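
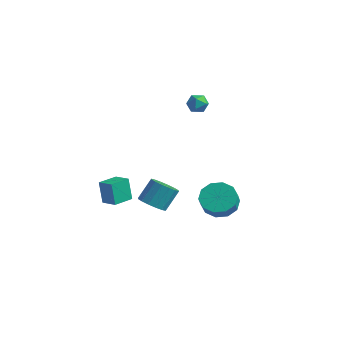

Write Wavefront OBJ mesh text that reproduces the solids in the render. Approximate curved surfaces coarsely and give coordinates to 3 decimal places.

v -2.294 0.567 3.497
v -1.854 0.898 3.149
v -1.546 0.302 4.191
v -1.106 0.633 3.843
v -1.575 0.952 4.165
v -2.037 1.116 3.735
v -1.363 0.084 3.605
v -1.825 0.248 3.175
v -1.278 0.6 3.215
v -1.409 1.137 3.562
v -1.991 0.063 3.778
v -2.122 0.6 4.125
v -3.346 -1.12 -3.869
v -2.652 -1.546 -3.624
v -2.521 -0.666 -2.466
v -3.214 -0.24 -2.711
v -2.503 -1.225 -3.885
v -2.371 -0.345 -2.727
v -2.579 -0.876 -4.142
v -2.447 0.004 -2.984
v -2.861 -0.592 -4.325
v -2.729 0.288 -3.167
v -3.272 -0.449 -4.386
v -3.14 0.43 -3.229
v -3.704 -0.487 -4.309
v -3.572 0.393 -3.151
v -4.039 -0.694 -4.114
v -3.908 0.186 -2.956
v -4.189 -1.015 -3.853
v -4.057 -0.135 -2.695
v -4.113 -1.364 -3.596
v -3.981 -0.484 -2.438
v -3.831 -1.648 -3.413
v -3.699 -0.768 -2.255
v -3.42 -1.79 -3.351
v -3.288 -0.911 -2.194
v -2.988 -1.753 -3.429
v -2.856 -0.873 -2.271
v 0.526 -0.083 -2.529
v 1.318 -0.373 -3.103
v 1.686 -0.947 -2.304
v 0.894 -0.657 -1.731
v 1.48 0.154 -2.799
v 1.849 -0.419 -2
v 1.278 0.591 -2.392
v 1.647 0.018 -1.593
v 0.789 0.771 -2.038
v 1.157 0.197 -1.239
v 0.199 0.624 -1.871
v 0.567 0.05 -1.072
v -0.266 0.207 -1.956
v 0.102 -0.367 -1.157
v -0.429 -0.321 -2.26
v -0.06 -0.894 -1.461
v -0.227 -0.758 -2.667
v 0.142 -1.331 -1.868
v 0.263 -0.937 -3.021
v 0.631 -1.511 -2.222
v 0.853 -0.79 -3.188
v 1.221 -1.364 -2.389
v -4.276 -3.821 -2.882
v -4.615 -3.729 -1.548
v -4.225 -2.625 -2.952
v -4.563 -2.532 -1.618
v -3.337 -3.848 -2.642
v -3.675 -3.755 -1.308
v -3.285 -2.651 -2.712
v -3.624 -2.559 -1.378
f 1 12 6
f 1 6 2
f 1 2 8
f 1 8 11
f 1 11 12
f 2 6 10
f 6 12 5
f 12 11 3
f 11 8 7
f 8 2 9
f 4 10 5
f 4 5 3
f 4 3 7
f 4 7 9
f 4 9 10
f 5 10 6
f 3 5 12
f 7 3 11
f 9 7 8
f 10 9 2
f 14 13 17
f 14 17 15
f 15 17 18
f 15 18 16
f 17 13 19
f 17 19 18
f 18 19 20
f 18 20 16
f 19 13 21
f 19 21 20
f 20 21 22
f 20 22 16
f 21 13 23
f 21 23 22
f 22 23 24
f 22 24 16
f 23 13 25
f 23 25 24
f 24 25 26
f 24 26 16
f 25 13 27
f 25 27 26
f 26 27 28
f 26 28 16
f 27 13 29
f 27 29 28
f 28 29 30
f 28 30 16
f 29 13 31
f 29 31 30
f 30 31 32
f 30 32 16
f 31 13 33
f 31 33 32
f 32 33 34
f 32 34 16
f 33 13 35
f 33 35 34
f 34 35 36
f 34 36 16
f 35 13 37
f 35 37 36
f 36 37 38
f 36 38 16
f 37 13 14
f 37 14 38
f 38 14 15
f 38 15 16
f 40 39 43
f 40 43 41
f 41 43 44
f 41 44 42
f 43 39 45
f 43 45 44
f 44 45 46
f 44 46 42
f 45 39 47
f 45 47 46
f 46 47 48
f 46 48 42
f 47 39 49
f 47 49 48
f 48 49 50
f 48 50 42
f 49 39 51
f 49 51 50
f 50 51 52
f 50 52 42
f 51 39 53
f 51 53 52
f 52 53 54
f 52 54 42
f 53 39 55
f 53 55 54
f 54 55 56
f 54 56 42
f 55 39 57
f 55 57 56
f 56 57 58
f 56 58 42
f 57 39 59
f 57 59 58
f 58 59 60
f 58 60 42
f 59 39 40
f 59 40 60
f 60 40 41
f 60 41 42
f 62 64 61
f 65 62 61
f 61 64 63
f 63 65 61
f 62 68 64
f 66 62 65
f 66 68 62
f 64 68 63
f 67 65 63
f 63 68 67
f 67 66 65
f 68 66 67



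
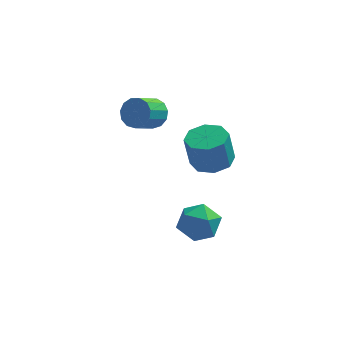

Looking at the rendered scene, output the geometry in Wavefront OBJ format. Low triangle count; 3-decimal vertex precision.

v 1.045 2.876 0.903
v 1.632 2.459 0.904
v 1.042 1.628 1.537
v 0.455 2.044 1.537
v 1.658 2.693 1.235
v 1.067 1.862 1.868
v 1.489 2.985 1.46
v 0.898 2.154 2.093
v 1.179 3.242 1.509
v 0.588 2.411 2.142
v 0.826 3.383 1.365
v 0.236 2.552 1.998
v 0.543 3.363 1.075
v -0.047 2.532 1.708
v 0.42 3.188 0.73
v -0.17 2.357 1.364
v 0.495 2.914 0.441
v -0.095 2.083 1.074
v 0.745 2.628 0.298
v 0.154 1.797 0.931
v 1.09 2.42 0.347
v 0.499 1.589 0.981
v 1.421 2.357 0.573
v 0.83 1.526 1.207
v 3.478 1.709 -0.829
v 3.996 2.421 -0.697
v 3.76 2.322 0.761
v 3.242 1.611 0.629
v 3.342 2.588 -0.791
v 3.106 2.489 0.666
v 2.768 2.24 -0.908
v 2.532 2.142 0.55
v 2.61 1.581 -0.978
v 2.374 1.483 0.479
v 2.96 0.998 -0.961
v 2.724 0.899 0.497
v 3.614 0.831 -0.866
v 3.378 0.732 0.591
v 4.188 1.178 -0.75
v 3.952 1.08 0.708
v 4.346 1.837 -0.679
v 4.11 1.739 0.778
v 2.683 0.9 -4.177
v 3.315 1.247 -3.532
v 2.825 -0.527 -3.548
v 3.457 -0.18 -2.903
v 2.526 0.078 -2.854
v 2.438 0.959 -3.243
v 3.702 -0.239 -3.837
v 3.614 0.642 -4.226
v 3.945 0.543 -3.323
v 3.218 0.739 -2.715
v 2.922 -0.019 -4.365
v 2.195 0.177 -3.757
f 2 1 5
f 2 5 3
f 3 5 6
f 3 6 4
f 5 1 7
f 5 7 6
f 6 7 8
f 6 8 4
f 7 1 9
f 7 9 8
f 8 9 10
f 8 10 4
f 9 1 11
f 9 11 10
f 10 11 12
f 10 12 4
f 11 1 13
f 11 13 12
f 12 13 14
f 12 14 4
f 13 1 15
f 13 15 14
f 14 15 16
f 14 16 4
f 15 1 17
f 15 17 16
f 16 17 18
f 16 18 4
f 17 1 19
f 17 19 18
f 18 19 20
f 18 20 4
f 19 1 21
f 19 21 20
f 20 21 22
f 20 22 4
f 21 1 23
f 21 23 22
f 22 23 24
f 22 24 4
f 23 1 2
f 23 2 24
f 24 2 3
f 24 3 4
f 26 25 29
f 26 29 27
f 27 29 30
f 27 30 28
f 29 25 31
f 29 31 30
f 30 31 32
f 30 32 28
f 31 25 33
f 31 33 32
f 32 33 34
f 32 34 28
f 33 25 35
f 33 35 34
f 34 35 36
f 34 36 28
f 35 25 37
f 35 37 36
f 36 37 38
f 36 38 28
f 37 25 39
f 37 39 38
f 38 39 40
f 38 40 28
f 39 25 41
f 39 41 40
f 40 41 42
f 40 42 28
f 41 25 26
f 41 26 42
f 42 26 27
f 42 27 28
f 43 54 48
f 43 48 44
f 43 44 50
f 43 50 53
f 43 53 54
f 44 48 52
f 48 54 47
f 54 53 45
f 53 50 49
f 50 44 51
f 46 52 47
f 46 47 45
f 46 45 49
f 46 49 51
f 46 51 52
f 47 52 48
f 45 47 54
f 49 45 53
f 51 49 50
f 52 51 44



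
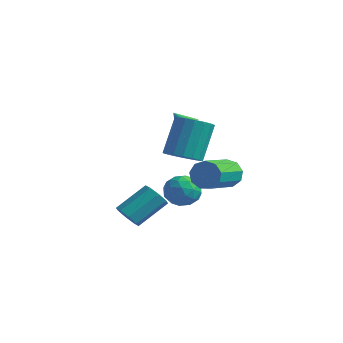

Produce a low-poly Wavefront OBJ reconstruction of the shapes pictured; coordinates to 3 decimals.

v -1.435 3.602 -1.826
v -0.483 3.962 -1.758
v -0.857 2.058 -1.762
v 0.095 2.418 -1.694
v -0.554 2.543 -0.918
v -0.912 3.498 -0.957
v -0.428 2.522 -2.563
v -0.786 3.477 -2.602
v 0.139 3.294 -2.213
v 0.061 3.307 -1.196
v -1.401 2.713 -2.324
v -1.479 2.726 -1.307
v -1.01 3.918 -1.798
v -0.33 2.102 -1.722
v -0.712 2.176 -1.266
v -0.152 2.388 -1.226
v -1.262 3.645 -1.327
v -0.702 3.856 -1.287
v -0.744 3.022 -0.793
v -0.638 2.164 -2.233
v -0.078 2.375 -2.193
v -1.188 3.632 -2.294
v -0.628 3.844 -2.254
v -0.596 2.998 -2.727
v -0.085 3.737 -2.025
v 0.255 2.829 -1.987
v -0.052 2.89 -2.498
v -0.262 3.451 -2.522
v -0.13 3.744 -1.427
v 0.21 2.837 -1.39
v -0.172 2.911 -0.933
v -0.382 3.471 -0.957
v 0.235 3.352 -1.695
v -1.55 3.183 -2.13
v -1.21 2.276 -2.093
v -0.958 2.549 -2.563
v -1.168 3.109 -2.587
v -1.595 3.191 -1.533
v -1.255 2.283 -1.495
v -1.078 2.569 -0.998
v -1.288 3.13 -1.022
v -1.575 2.668 -1.825
v 1.141 -2.658 -1.141
v 1.622 -2.419 -1.65
v 2.119 -0.983 -0.509
v 1.639 -1.222 0.001
v 1.107 -2.19 -1.713
v 1.604 -0.755 -0.572
v 0.613 -2.236 -1.441
v 1.11 -0.801 -0.3
v 0.428 -2.529 -0.992
v 0.925 -1.093 0.149
v 0.661 -2.897 -0.631
v 1.158 -1.461 0.51
v 1.176 -3.125 -0.568
v 1.673 -1.69 0.573
v 1.67 -3.079 -0.84
v 2.167 -1.644 0.301
v 1.855 -2.787 -1.289
v 2.352 -1.351 -0.148
v 0.811 1.726 3.311
v 1.221 2.027 3.746
v 0.169 1.474 4.089
v 1.063 2.225 3.68
v 0.867 2.346 3.558
v 0.662 2.374 3.398
v 0.48 2.303 3.225
v 0.348 2.144 3.065
v 0.286 1.921 2.942
v 0.305 1.669 2.875
v 0.4 1.426 2.875
v 0.558 1.228 2.941
v 0.754 1.106 3.063
v 0.959 1.079 3.223
v 1.142 1.15 3.396
v 1.274 1.309 3.556
v 1.335 1.532 3.679
v 1.317 1.784 3.746
v 3.017 2.087 0.731
v 3.48 1.972 0.04
v 3.906 -0.022 0.657
v 3.443 0.093 1.349
v 3.809 2.174 0.465
v 4.235 0.18 1.083
v 3.768 2.335 1.015
v 4.194 0.342 1.632
v 3.375 2.38 1.432
v 3.801 0.387 2.05
v 2.815 2.288 1.521
v 3.241 0.295 2.139
v 2.349 2.102 1.241
v 2.775 0.108 1.858
v 2.196 1.908 0.722
v 2.622 -0.085 1.339
v 2.427 1.798 0.207
v 2.853 -0.195 0.825
v 2.934 1.823 -0.062
v 3.36 -0.17 0.555
v 3.077 -1.028 2.726
v 3.671 -1.644 3.115
v 3.478 -0.628 5.022
v 2.883 -0.012 4.634
v 3.939 -1.314 2.966
v 3.746 -0.298 4.874
v 4.01 -0.919 2.763
v 3.816 0.097 4.671
v 3.867 -0.549 2.551
v 3.673 0.467 4.459
v 3.542 -0.289 2.38
v 3.348 0.728 4.287
v 3.112 -0.197 2.287
v 2.918 0.819 4.195
v 2.673 -0.297 2.296
v 2.479 0.719 4.203
v 2.327 -0.563 2.403
v 2.133 0.453 4.31
v 2.152 -0.937 2.584
v 1.958 0.079 4.491
v 2.19 -1.331 2.797
v 1.996 -0.315 4.705
v 2.431 -1.656 2.995
v 2.237 -0.639 4.902
v 2.819 -1.837 3.131
v 2.626 -0.82 5.038
v 3.267 -1.832 3.174
v 3.073 -0.816 5.082
f 1 38 17
f 38 12 41
f 17 41 6
f 38 41 17
f 1 17 13
f 17 6 18
f 13 18 2
f 17 18 13
f 1 13 22
f 13 2 23
f 22 23 8
f 13 23 22
f 1 22 34
f 22 8 37
f 34 37 11
f 22 37 34
f 1 34 38
f 34 11 42
f 38 42 12
f 34 42 38
f 2 18 29
f 18 6 32
f 29 32 10
f 18 32 29
f 6 41 19
f 41 12 40
f 19 40 5
f 41 40 19
f 12 42 39
f 42 11 35
f 39 35 3
f 42 35 39
f 11 37 36
f 37 8 24
f 36 24 7
f 37 24 36
f 8 23 28
f 23 2 25
f 28 25 9
f 23 25 28
f 4 30 16
f 30 10 31
f 16 31 5
f 30 31 16
f 4 16 14
f 16 5 15
f 14 15 3
f 16 15 14
f 4 14 21
f 14 3 20
f 21 20 7
f 14 20 21
f 4 21 26
f 21 7 27
f 26 27 9
f 21 27 26
f 4 26 30
f 26 9 33
f 30 33 10
f 26 33 30
f 5 31 19
f 31 10 32
f 19 32 6
f 31 32 19
f 3 15 39
f 15 5 40
f 39 40 12
f 15 40 39
f 7 20 36
f 20 3 35
f 36 35 11
f 20 35 36
f 9 27 28
f 27 7 24
f 28 24 8
f 27 24 28
f 10 33 29
f 33 9 25
f 29 25 2
f 33 25 29
f 44 43 47
f 44 47 45
f 45 47 48
f 45 48 46
f 47 43 49
f 47 49 48
f 48 49 50
f 48 50 46
f 49 43 51
f 49 51 50
f 50 51 52
f 50 52 46
f 51 43 53
f 51 53 52
f 52 53 54
f 52 54 46
f 53 43 55
f 53 55 54
f 54 55 56
f 54 56 46
f 55 43 57
f 55 57 56
f 56 57 58
f 56 58 46
f 57 43 59
f 57 59 58
f 58 59 60
f 58 60 46
f 59 43 44
f 59 44 60
f 60 44 45
f 60 45 46
f 62 61 64
f 62 64 63
f 64 61 65
f 64 65 63
f 65 61 66
f 65 66 63
f 66 61 67
f 66 67 63
f 67 61 68
f 67 68 63
f 68 61 69
f 68 69 63
f 69 61 70
f 69 70 63
f 70 61 71
f 70 71 63
f 71 61 72
f 71 72 63
f 72 61 73
f 72 73 63
f 73 61 74
f 73 74 63
f 74 61 75
f 74 75 63
f 75 61 76
f 75 76 63
f 76 61 77
f 76 77 63
f 77 61 78
f 77 78 63
f 78 61 62
f 78 62 63
f 80 79 83
f 80 83 81
f 81 83 84
f 81 84 82
f 83 79 85
f 83 85 84
f 84 85 86
f 84 86 82
f 85 79 87
f 85 87 86
f 86 87 88
f 86 88 82
f 87 79 89
f 87 89 88
f 88 89 90
f 88 90 82
f 89 79 91
f 89 91 90
f 90 91 92
f 90 92 82
f 91 79 93
f 91 93 92
f 92 93 94
f 92 94 82
f 93 79 95
f 93 95 94
f 94 95 96
f 94 96 82
f 95 79 97
f 95 97 96
f 96 97 98
f 96 98 82
f 97 79 80
f 97 80 98
f 98 80 81
f 98 81 82
f 100 99 103
f 100 103 101
f 101 103 104
f 101 104 102
f 103 99 105
f 103 105 104
f 104 105 106
f 104 106 102
f 105 99 107
f 105 107 106
f 106 107 108
f 106 108 102
f 107 99 109
f 107 109 108
f 108 109 110
f 108 110 102
f 109 99 111
f 109 111 110
f 110 111 112
f 110 112 102
f 111 99 113
f 111 113 112
f 112 113 114
f 112 114 102
f 113 99 115
f 113 115 114
f 114 115 116
f 114 116 102
f 115 99 117
f 115 117 116
f 116 117 118
f 116 118 102
f 117 99 119
f 117 119 118
f 118 119 120
f 118 120 102
f 119 99 121
f 119 121 120
f 120 121 122
f 120 122 102
f 121 99 123
f 121 123 122
f 122 123 124
f 122 124 102
f 123 99 125
f 123 125 124
f 124 125 126
f 124 126 102
f 125 99 100
f 125 100 126
f 126 100 101
f 126 101 102



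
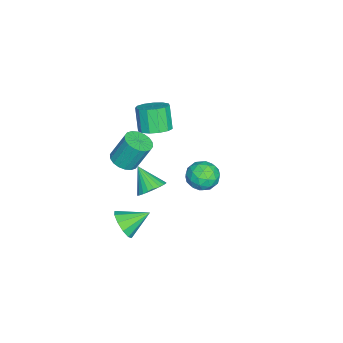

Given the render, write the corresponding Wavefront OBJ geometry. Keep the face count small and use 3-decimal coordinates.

v 3.369 -2.185 -3.046
v 3.981 -2.305 -2.316
v 2.731 -0.875 -2.294
v 4.24 -1.951 -2.715
v 4.166 -1.685 -3.24
v 3.788 -1.611 -3.691
v 3.25 -1.756 -3.896
v 2.758 -2.065 -3.776
v 2.499 -2.42 -3.376
v 2.573 -2.685 -2.851
v 2.951 -2.759 -2.4
v 3.489 -2.614 -2.195
v 3.876 -1.911 3.04
v 4.293 -2.52 3.374
v 4.141 -1.758 4.954
v 3.724 -1.149 4.62
v 4.551 -2.285 3.286
v 4.399 -1.523 4.865
v 4.676 -1.976 3.149
v 4.524 -1.214 4.728
v 4.642 -1.654 2.99
v 4.491 -0.892 4.569
v 4.457 -1.383 2.842
v 4.305 -0.621 4.421
v 4.157 -1.216 2.732
v 4.005 -0.454 4.311
v 3.801 -1.187 2.684
v 3.649 -0.426 4.263
v 3.459 -1.302 2.706
v 3.307 -0.54 4.286
v 3.201 -1.537 2.795
v 3.049 -0.775 4.374
v 3.076 -1.846 2.932
v 2.924 -1.084 4.511
v 3.109 -2.168 3.091
v 2.958 -1.406 4.67
v 3.295 -2.439 3.239
v 3.143 -1.677 4.818
v 3.595 -2.606 3.349
v 3.443 -1.844 4.928
v 3.951 -2.634 3.397
v 3.799 -1.873 4.976
v 3.395 2.956 2.9
v 3.904 2.907 2.091
v 3.976 1.593 3.349
v 4.485 1.544 2.54
v 4.707 2.194 3.206
v 4.348 3.036 2.929
v 3.532 1.464 2.511
v 3.173 2.306 2.234
v 3.989 1.985 1.851
v 4.715 2.436 2.281
v 3.165 2.064 3.159
v 3.891 2.515 3.589
v 3.598 3.051 2.456
v 4.282 1.449 2.984
v 4.412 1.831 3.375
v 4.711 1.802 2.9
v 3.859 3.127 2.949
v 4.158 3.098 2.473
v 4.631 2.679 3.129
v 3.722 1.402 2.967
v 4.021 1.373 2.491
v 3.169 2.698 2.54
v 3.468 2.669 2.065
v 3.249 1.821 2.311
v 3.947 2.48 1.84
v 4.289 1.679 2.103
v 3.729 1.632 2.086
v 3.518 2.127 1.923
v 4.374 2.745 2.092
v 4.716 1.944 2.356
v 4.846 2.326 2.747
v 4.635 2.821 2.585
v 4.424 2.203 1.951
v 3.164 2.556 3.084
v 3.506 1.755 3.348
v 3.245 1.679 2.855
v 3.034 2.174 2.693
v 3.591 2.821 3.337
v 3.933 2.02 3.6
v 4.362 2.373 3.517
v 4.151 2.868 3.354
v 3.456 2.297 3.489
v -0.886 -1.489 1.509
v -0.165 -1.072 1.945
v -0.814 -1.393 3.327
v -1.534 -1.811 2.891
v -0.528 -0.695 1.862
v -1.177 -1.017 3.244
v -1.004 -0.57 1.667
v -1.653 -0.892 3.049
v -1.443 -0.737 1.422
v -2.092 -1.059 2.804
v -1.705 -1.143 1.205
v -2.354 -1.465 2.587
v -1.707 -1.659 1.084
v -2.355 -1.981 2.466
v -1.448 -2.121 1.098
v -2.097 -2.442 2.48
v -1.01 -2.382 1.243
v -1.659 -2.704 2.624
v -0.533 -2.36 1.472
v -1.182 -2.682 2.854
v -0.168 -2.061 1.713
v -0.817 -2.383 3.095
v -0.031 -1.581 1.889
v -0.68 -1.903 3.271
v 2.456 -0.832 -0.5
v 3.033 -0.539 0.081
v 1.784 -1.768 0.64
v 2.782 -0.314 0.118
v 2.481 -0.168 0.06
v 2.176 -0.122 -0.082
v 1.914 -0.185 -0.288
v 1.734 -0.347 -0.527
v 1.664 -0.582 -0.761
v 1.715 -0.856 -0.956
v 1.878 -1.126 -1.081
v 2.129 -1.351 -1.118
v 2.43 -1.497 -1.06
v 2.735 -1.543 -0.918
v 2.997 -1.48 -0.712
v 3.177 -1.318 -0.473
v 3.247 -1.083 -0.239
v 3.197 -0.809 -0.044
f 2 1 4
f 2 4 3
f 4 1 5
f 4 5 3
f 5 1 6
f 5 6 3
f 6 1 7
f 6 7 3
f 7 1 8
f 7 8 3
f 8 1 9
f 8 9 3
f 9 1 10
f 9 10 3
f 10 1 11
f 10 11 3
f 11 1 12
f 11 12 3
f 12 1 2
f 12 2 3
f 14 13 17
f 14 17 15
f 15 17 18
f 15 18 16
f 17 13 19
f 17 19 18
f 18 19 20
f 18 20 16
f 19 13 21
f 19 21 20
f 20 21 22
f 20 22 16
f 21 13 23
f 21 23 22
f 22 23 24
f 22 24 16
f 23 13 25
f 23 25 24
f 24 25 26
f 24 26 16
f 25 13 27
f 25 27 26
f 26 27 28
f 26 28 16
f 27 13 29
f 27 29 28
f 28 29 30
f 28 30 16
f 29 13 31
f 29 31 30
f 30 31 32
f 30 32 16
f 31 13 33
f 31 33 32
f 32 33 34
f 32 34 16
f 33 13 35
f 33 35 34
f 34 35 36
f 34 36 16
f 35 13 37
f 35 37 36
f 36 37 38
f 36 38 16
f 37 13 39
f 37 39 38
f 38 39 40
f 38 40 16
f 39 13 41
f 39 41 40
f 40 41 42
f 40 42 16
f 41 13 14
f 41 14 42
f 42 14 15
f 42 15 16
f 43 80 59
f 80 54 83
f 59 83 48
f 80 83 59
f 43 59 55
f 59 48 60
f 55 60 44
f 59 60 55
f 43 55 64
f 55 44 65
f 64 65 50
f 55 65 64
f 43 64 76
f 64 50 79
f 76 79 53
f 64 79 76
f 43 76 80
f 76 53 84
f 80 84 54
f 76 84 80
f 44 60 71
f 60 48 74
f 71 74 52
f 60 74 71
f 48 83 61
f 83 54 82
f 61 82 47
f 83 82 61
f 54 84 81
f 84 53 77
f 81 77 45
f 84 77 81
f 53 79 78
f 79 50 66
f 78 66 49
f 79 66 78
f 50 65 70
f 65 44 67
f 70 67 51
f 65 67 70
f 46 72 58
f 72 52 73
f 58 73 47
f 72 73 58
f 46 58 56
f 58 47 57
f 56 57 45
f 58 57 56
f 46 56 63
f 56 45 62
f 63 62 49
f 56 62 63
f 46 63 68
f 63 49 69
f 68 69 51
f 63 69 68
f 46 68 72
f 68 51 75
f 72 75 52
f 68 75 72
f 47 73 61
f 73 52 74
f 61 74 48
f 73 74 61
f 45 57 81
f 57 47 82
f 81 82 54
f 57 82 81
f 49 62 78
f 62 45 77
f 78 77 53
f 62 77 78
f 51 69 70
f 69 49 66
f 70 66 50
f 69 66 70
f 52 75 71
f 75 51 67
f 71 67 44
f 75 67 71
f 86 85 89
f 86 89 87
f 87 89 90
f 87 90 88
f 89 85 91
f 89 91 90
f 90 91 92
f 90 92 88
f 91 85 93
f 91 93 92
f 92 93 94
f 92 94 88
f 93 85 95
f 93 95 94
f 94 95 96
f 94 96 88
f 95 85 97
f 95 97 96
f 96 97 98
f 96 98 88
f 97 85 99
f 97 99 98
f 98 99 100
f 98 100 88
f 99 85 101
f 99 101 100
f 100 101 102
f 100 102 88
f 101 85 103
f 101 103 102
f 102 103 104
f 102 104 88
f 103 85 105
f 103 105 104
f 104 105 106
f 104 106 88
f 105 85 107
f 105 107 106
f 106 107 108
f 106 108 88
f 107 85 86
f 107 86 108
f 108 86 87
f 108 87 88
f 110 109 112
f 110 112 111
f 112 109 113
f 112 113 111
f 113 109 114
f 113 114 111
f 114 109 115
f 114 115 111
f 115 109 116
f 115 116 111
f 116 109 117
f 116 117 111
f 117 109 118
f 117 118 111
f 118 109 119
f 118 119 111
f 119 109 120
f 119 120 111
f 120 109 121
f 120 121 111
f 121 109 122
f 121 122 111
f 122 109 123
f 122 123 111
f 123 109 124
f 123 124 111
f 124 109 125
f 124 125 111
f 125 109 126
f 125 126 111
f 126 109 110
f 126 110 111



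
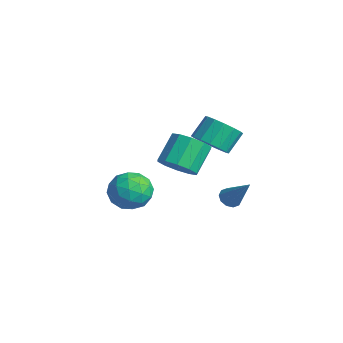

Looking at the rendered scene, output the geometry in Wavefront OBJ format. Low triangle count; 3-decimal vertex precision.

v -0.726 -3.028 -0.12
v 0.006 -2.295 0.483
v 0.754 -3.585 -1.243
v 1.486 -2.852 -0.64
v 1.04 -3.828 -0.105
v 0.126 -3.483 0.589
v 0.634 -2.397 -1.349
v -0.28 -2.052 -0.655
v 0.847 -1.905 -0.277
v 1.098 -2.79 0.492
v -0.338 -3.09 -1.252
v -0.087 -3.975 -0.483
v -0.49 -2.613 0.28
v 1.25 -3.267 -1.04
v 0.988 -3.841 -0.725
v 1.419 -3.41 -0.371
v -0.42 -3.311 0.343
v 0.011 -2.881 0.697
v 0.619 -3.781 0.352
v 0.749 -2.999 -1.457
v 1.18 -2.569 -1.103
v -0.659 -2.47 -0.389
v -0.228 -2.039 -0.035
v 0.141 -2.099 -1.112
v 0.435 -1.953 0.188
v 1.305 -2.28 -0.472
v 0.804 -2.012 -0.889
v 0.267 -1.81 -0.481
v 0.583 -2.473 0.64
v 1.453 -2.8 -0.02
v 1.19 -3.373 0.295
v 0.653 -3.171 0.703
v 1.077 -2.244 0.193
v -0.693 -3.08 -0.74
v 0.177 -3.407 -1.4
v 0.107 -2.709 -1.463
v -0.43 -2.507 -1.055
v -0.545 -3.6 -0.288
v 0.325 -3.927 -0.948
v 0.493 -4.07 -0.279
v -0.044 -3.868 0.129
v -0.317 -3.636 -0.953
v 0.277 2.567 -2.508
v 0.781 2.479 -2.892
v 1.563 2.973 -0.912
v 0.681 2.861 -2.908
v 0.427 3.131 -2.772
v 0.115 3.186 -2.535
v -0.135 3.005 -2.288
v -0.227 2.656 -2.125
v -0.127 2.274 -2.108
v 0.127 2.004 -2.245
v 0.439 1.949 -2.482
v 0.689 2.13 -2.729
v 0.417 -0.445 0.616
v 1.162 -0.796 1.331
v 0.507 0.315 2.558
v -0.237 0.665 1.844
v 1.424 -0.273 0.997
v 0.769 0.838 2.225
v 1.301 0.185 0.518
v 0.647 1.295 1.745
v 0.841 0.401 0.076
v 0.186 1.512 1.304
v 0.219 0.295 -0.159
v -0.436 1.405 1.068
v -0.327 -0.095 -0.098
v -0.982 1.016 1.129
v -0.589 -0.618 0.235
v -1.244 0.493 1.463
v -0.467 -1.075 0.715
v -1.121 0.035 1.942
v -0.006 -1.292 1.156
v -0.661 -0.181 2.384
v 0.616 -1.185 1.392
v -0.039 -0.075 2.619
v -1.727 2.428 0.314
v -1.032 3.138 -0.135
v -1.338 4.102 0.918
v -2.033 3.392 1.366
v -1.529 3.246 -0.379
v -1.835 4.211 0.674
v -2.08 3.136 -0.437
v -2.385 4.1 0.616
v -2.535 2.835 -0.294
v -2.841 3.799 0.759
v -2.775 2.426 0.012
v -3.08 3.39 1.065
v -2.733 2.017 0.398
v -3.039 2.981 1.451
v -2.422 1.718 0.762
v -2.728 2.682 1.815
v -1.925 1.609 1.006
v -2.231 2.574 2.059
v -1.375 1.72 1.064
v -1.68 2.684 2.117
v -0.919 2.021 0.921
v -1.225 2.985 1.974
v -0.68 2.43 0.615
v -0.985 3.394 1.668
v -0.721 2.839 0.229
v -1.027 3.803 1.282
f 1 38 17
f 38 12 41
f 17 41 6
f 38 41 17
f 1 17 13
f 17 6 18
f 13 18 2
f 17 18 13
f 1 13 22
f 13 2 23
f 22 23 8
f 13 23 22
f 1 22 34
f 22 8 37
f 34 37 11
f 22 37 34
f 1 34 38
f 34 11 42
f 38 42 12
f 34 42 38
f 2 18 29
f 18 6 32
f 29 32 10
f 18 32 29
f 6 41 19
f 41 12 40
f 19 40 5
f 41 40 19
f 12 42 39
f 42 11 35
f 39 35 3
f 42 35 39
f 11 37 36
f 37 8 24
f 36 24 7
f 37 24 36
f 8 23 28
f 23 2 25
f 28 25 9
f 23 25 28
f 4 30 16
f 30 10 31
f 16 31 5
f 30 31 16
f 4 16 14
f 16 5 15
f 14 15 3
f 16 15 14
f 4 14 21
f 14 3 20
f 21 20 7
f 14 20 21
f 4 21 26
f 21 7 27
f 26 27 9
f 21 27 26
f 4 26 30
f 26 9 33
f 30 33 10
f 26 33 30
f 5 31 19
f 31 10 32
f 19 32 6
f 31 32 19
f 3 15 39
f 15 5 40
f 39 40 12
f 15 40 39
f 7 20 36
f 20 3 35
f 36 35 11
f 20 35 36
f 9 27 28
f 27 7 24
f 28 24 8
f 27 24 28
f 10 33 29
f 33 9 25
f 29 25 2
f 33 25 29
f 44 43 46
f 44 46 45
f 46 43 47
f 46 47 45
f 47 43 48
f 47 48 45
f 48 43 49
f 48 49 45
f 49 43 50
f 49 50 45
f 50 43 51
f 50 51 45
f 51 43 52
f 51 52 45
f 52 43 53
f 52 53 45
f 53 43 54
f 53 54 45
f 54 43 44
f 54 44 45
f 56 55 59
f 56 59 57
f 57 59 60
f 57 60 58
f 59 55 61
f 59 61 60
f 60 61 62
f 60 62 58
f 61 55 63
f 61 63 62
f 62 63 64
f 62 64 58
f 63 55 65
f 63 65 64
f 64 65 66
f 64 66 58
f 65 55 67
f 65 67 66
f 66 67 68
f 66 68 58
f 67 55 69
f 67 69 68
f 68 69 70
f 68 70 58
f 69 55 71
f 69 71 70
f 70 71 72
f 70 72 58
f 71 55 73
f 71 73 72
f 72 73 74
f 72 74 58
f 73 55 75
f 73 75 74
f 74 75 76
f 74 76 58
f 75 55 56
f 75 56 76
f 76 56 57
f 76 57 58
f 78 77 81
f 78 81 79
f 79 81 82
f 79 82 80
f 81 77 83
f 81 83 82
f 82 83 84
f 82 84 80
f 83 77 85
f 83 85 84
f 84 85 86
f 84 86 80
f 85 77 87
f 85 87 86
f 86 87 88
f 86 88 80
f 87 77 89
f 87 89 88
f 88 89 90
f 88 90 80
f 89 77 91
f 89 91 90
f 90 91 92
f 90 92 80
f 91 77 93
f 91 93 92
f 92 93 94
f 92 94 80
f 93 77 95
f 93 95 94
f 94 95 96
f 94 96 80
f 95 77 97
f 95 97 96
f 96 97 98
f 96 98 80
f 97 77 99
f 97 99 98
f 98 99 100
f 98 100 80
f 99 77 101
f 99 101 100
f 100 101 102
f 100 102 80
f 101 77 78
f 101 78 102
f 102 78 79
f 102 79 80



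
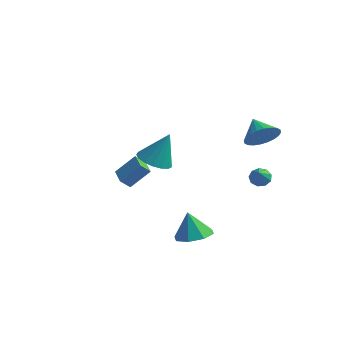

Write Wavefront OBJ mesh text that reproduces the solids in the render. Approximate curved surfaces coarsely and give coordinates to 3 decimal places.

v 2.279 -2.231 -3.666
v 3.242 -1.964 -3.378
v 1.801 -2.049 -2.234
v 2.806 -1.337 -3.604
v 2.061 -1.234 -3.865
v 1.444 -1.715 -4.01
v 1.316 -2.499 -3.953
v 1.752 -3.125 -3.728
v 2.496 -3.228 -3.466
v 3.114 -2.747 -3.321
v -4.444 1.39 -3.18
v -3.633 2.127 -2.127
v -4.059 1.789 -3.756
v -3.248 2.527 -2.703
v -3.672 0.593 -3.217
v -2.861 1.331 -2.164
v -3.287 0.993 -3.793
v -2.476 1.73 -2.74
v 3.377 3.026 1.027
v 4.065 3.27 1.74
v 2.443 3.774 1.673
v 4.118 3.563 1.476
v 4.059 3.775 1.144
v 3.896 3.873 0.795
v 3.653 3.841 0.481
v 3.369 3.686 0.25
v 3.086 3.43 0.137
v 2.847 3.112 0.16
v 2.689 2.781 0.315
v 2.635 2.488 0.578
v 2.695 2.276 0.91
v 2.858 2.179 1.26
v 3.101 2.21 1.574
v 3.385 2.365 1.805
v 3.668 2.621 1.917
v 3.907 2.939 1.894
v 3.443 2.746 -1.884
v 3.91 3.091 -1.736
v 3.757 1.914 -0.936
v 3.578 3.207 -1.525
v 3.183 3.107 -1.481
v 2.909 2.838 -1.626
v 2.885 2.526 -1.892
v 3.122 2.317 -2.154
v 3.509 2.309 -2.29
v 3.865 2.505 -2.236
v 4.024 2.814 -2.017
v -0.442 -1.429 0.567
v 0.313 -2.053 0.537
v 0.122 -0.831 2.313
v 0.484 -1.66 0.347
v 0.444 -1.214 0.207
v 0.2 -0.817 0.15
v -0.191 -0.561 0.188
v -0.639 -0.503 0.314
v -1.042 -0.657 0.497
v -1.308 -0.988 0.696
v -1.376 -1.42 0.866
v -1.229 -1.854 0.967
v -0.903 -2.191 0.977
v -0.471 -2.353 0.892
v -0.032 -2.303 0.734
f 2 1 4
f 2 4 3
f 4 1 5
f 4 5 3
f 5 1 6
f 5 6 3
f 6 1 7
f 6 7 3
f 7 1 8
f 7 8 3
f 8 1 9
f 8 9 3
f 9 1 10
f 9 10 3
f 10 1 2
f 10 2 3
f 12 14 11
f 15 12 11
f 11 14 13
f 13 15 11
f 12 18 14
f 16 12 15
f 16 18 12
f 14 18 13
f 17 15 13
f 13 18 17
f 17 16 15
f 18 16 17
f 20 19 22
f 20 22 21
f 22 19 23
f 22 23 21
f 23 19 24
f 23 24 21
f 24 19 25
f 24 25 21
f 25 19 26
f 25 26 21
f 26 19 27
f 26 27 21
f 27 19 28
f 27 28 21
f 28 19 29
f 28 29 21
f 29 19 30
f 29 30 21
f 30 19 31
f 30 31 21
f 31 19 32
f 31 32 21
f 32 19 33
f 32 33 21
f 33 19 34
f 33 34 21
f 34 19 35
f 34 35 21
f 35 19 36
f 35 36 21
f 36 19 20
f 36 20 21
f 38 37 40
f 38 40 39
f 40 37 41
f 40 41 39
f 41 37 42
f 41 42 39
f 42 37 43
f 42 43 39
f 43 37 44
f 43 44 39
f 44 37 45
f 44 45 39
f 45 37 46
f 45 46 39
f 46 37 47
f 46 47 39
f 47 37 38
f 47 38 39
f 49 48 51
f 49 51 50
f 51 48 52
f 51 52 50
f 52 48 53
f 52 53 50
f 53 48 54
f 53 54 50
f 54 48 55
f 54 55 50
f 55 48 56
f 55 56 50
f 56 48 57
f 56 57 50
f 57 48 58
f 57 58 50
f 58 48 59
f 58 59 50
f 59 48 60
f 59 60 50
f 60 48 61
f 60 61 50
f 61 48 62
f 61 62 50
f 62 48 49
f 62 49 50



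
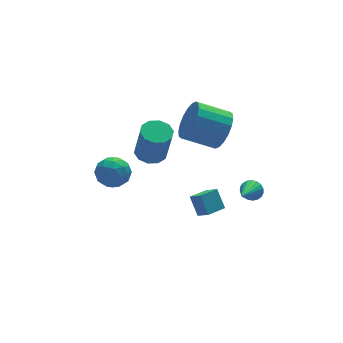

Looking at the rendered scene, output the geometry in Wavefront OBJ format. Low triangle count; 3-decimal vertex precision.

v -2.719 0.599 -0.768
v -2.186 0.613 -0.052
v -3.554 -0.393 -0.128
v -3.021 -0.379 0.588
v -3.531 0.329 0.398
v -3.015 0.942 0.002
v -2.725 -0.722 -0.182
v -2.209 -0.109 -0.578
v -2.189 -0.204 0.311
v -2.688 0.446 0.669
v -3.052 -0.226 -0.849
v -3.551 0.424 -0.491
v -2.38 0.693 -0.466
v -3.36 -0.473 0.286
v -3.661 -0.057 0.174
v -3.347 -0.049 0.595
v -2.867 0.887 -0.435
v -2.553 0.895 -0.013
v -3.344 0.728 0.251
v -3.187 -0.675 -0.167
v -2.873 -0.667 0.255
v -2.393 0.269 -0.775
v -2.079 0.277 -0.354
v -2.396 -0.508 -0.431
v -2.068 0.221 0.168
v -2.558 -0.362 0.544
v -2.385 -0.564 0.092
v -2.081 -0.203 -0.141
v -2.361 0.603 0.379
v -2.851 0.02 0.755
v -3.151 0.436 0.643
v -2.848 0.797 0.41
v -2.363 0.123 0.592
v -2.889 0.2 -0.935
v -3.379 -0.383 -0.559
v -2.892 -0.577 -0.59
v -2.589 -0.216 -0.823
v -3.182 0.582 -0.724
v -3.672 -0.001 -0.348
v -3.659 0.423 -0.039
v -3.355 0.784 -0.272
v -3.377 0.097 -0.772
v 0.34 2.922 -2.007
v 0.833 2.308 -2.199
v 0.912 1.765 -0.266
v 0.42 2.378 -0.073
v 1.116 2.709 -2.098
v 1.196 2.165 -0.165
v 1.103 3.19 -1.963
v 1.183 2.647 -0.029
v 0.799 3.569 -1.844
v 0.878 3.026 0.09
v 0.319 3.701 -1.787
v 0.398 3.158 0.147
v -0.152 3.535 -1.814
v -0.073 2.992 0.119
v -0.436 3.135 -1.915
v -0.356 2.591 0.018
v -0.423 2.653 -2.051
v -0.343 2.11 -0.117
v -0.118 2.274 -2.17
v -0.039 1.731 -0.236
v 0.362 2.142 -2.227
v 0.441 1.599 -0.293
v -0.103 -4.031 -0.91
v -0.174 -3.38 -0.051
v -0.331 -3.43 -1.385
v -0.403 -2.778 -0.527
v 0.863 -3.762 -1.033
v 0.791 -3.11 -0.175
v 0.634 -3.16 -1.509
v 0.563 -2.509 -0.65
v 3.592 -1.257 -2.842
v 4.038 -1.565 -2.636
v 2.488 -2.303 -2.018
v 4.009 -1.399 -2.464
v 3.907 -1.208 -2.358
v 3.751 -1.025 -2.335
v 3.568 -0.883 -2.4
v 3.388 -0.805 -2.541
v 3.244 -0.805 -2.735
v 3.16 -0.884 -2.947
v 3.151 -1.027 -3.141
v 3.218 -1.21 -3.283
v 3.35 -1.401 -3.349
v 3.523 -1.567 -3.328
v 3.709 -1.679 -3.222
v 3.874 -1.719 -3.051
v 3.99 -1.679 -2.844
v 3.05 0.737 0.297
v 3.595 0.819 1.249
v 2.155 1.505 2.015
v 1.61 1.423 1.063
v 3.686 1.25 1.034
v 2.245 1.935 1.8
v 3.651 1.579 0.673
v 2.21 2.264 1.439
v 3.497 1.741 0.238
v 2.056 2.426 1.004
v 3.254 1.705 -0.186
v 1.813 2.39 0.58
v 2.971 1.477 -0.514
v 1.53 2.162 0.252
v 2.704 1.102 -0.681
v 1.263 1.788 0.085
v 2.505 0.655 -0.655
v 1.065 1.341 0.111
v 2.415 0.225 -0.44
v 0.974 0.91 0.326
v 2.45 -0.104 -0.079
v 1.009 0.581 0.687
v 2.604 -0.266 0.356
v 1.163 0.419 1.122
v 2.847 -0.23 0.78
v 1.406 0.455 1.546
v 3.13 -0.002 1.108
v 1.689 0.683 1.874
v 3.397 0.372 1.275
v 1.956 1.058 2.041
f 1 38 17
f 38 12 41
f 17 41 6
f 38 41 17
f 1 17 13
f 17 6 18
f 13 18 2
f 17 18 13
f 1 13 22
f 13 2 23
f 22 23 8
f 13 23 22
f 1 22 34
f 22 8 37
f 34 37 11
f 22 37 34
f 1 34 38
f 34 11 42
f 38 42 12
f 34 42 38
f 2 18 29
f 18 6 32
f 29 32 10
f 18 32 29
f 6 41 19
f 41 12 40
f 19 40 5
f 41 40 19
f 12 42 39
f 42 11 35
f 39 35 3
f 42 35 39
f 11 37 36
f 37 8 24
f 36 24 7
f 37 24 36
f 8 23 28
f 23 2 25
f 28 25 9
f 23 25 28
f 4 30 16
f 30 10 31
f 16 31 5
f 30 31 16
f 4 16 14
f 16 5 15
f 14 15 3
f 16 15 14
f 4 14 21
f 14 3 20
f 21 20 7
f 14 20 21
f 4 21 26
f 21 7 27
f 26 27 9
f 21 27 26
f 4 26 30
f 26 9 33
f 30 33 10
f 26 33 30
f 5 31 19
f 31 10 32
f 19 32 6
f 31 32 19
f 3 15 39
f 15 5 40
f 39 40 12
f 15 40 39
f 7 20 36
f 20 3 35
f 36 35 11
f 20 35 36
f 9 27 28
f 27 7 24
f 28 24 8
f 27 24 28
f 10 33 29
f 33 9 25
f 29 25 2
f 33 25 29
f 44 43 47
f 44 47 45
f 45 47 48
f 45 48 46
f 47 43 49
f 47 49 48
f 48 49 50
f 48 50 46
f 49 43 51
f 49 51 50
f 50 51 52
f 50 52 46
f 51 43 53
f 51 53 52
f 52 53 54
f 52 54 46
f 53 43 55
f 53 55 54
f 54 55 56
f 54 56 46
f 55 43 57
f 55 57 56
f 56 57 58
f 56 58 46
f 57 43 59
f 57 59 58
f 58 59 60
f 58 60 46
f 59 43 61
f 59 61 60
f 60 61 62
f 60 62 46
f 61 43 63
f 61 63 62
f 62 63 64
f 62 64 46
f 63 43 44
f 63 44 64
f 64 44 45
f 64 45 46
f 66 68 65
f 69 66 65
f 65 68 67
f 67 69 65
f 66 72 68
f 70 66 69
f 70 72 66
f 68 72 67
f 71 69 67
f 67 72 71
f 71 70 69
f 72 70 71
f 74 73 76
f 74 76 75
f 76 73 77
f 76 77 75
f 77 73 78
f 77 78 75
f 78 73 79
f 78 79 75
f 79 73 80
f 79 80 75
f 80 73 81
f 80 81 75
f 81 73 82
f 81 82 75
f 82 73 83
f 82 83 75
f 83 73 84
f 83 84 75
f 84 73 85
f 84 85 75
f 85 73 86
f 85 86 75
f 86 73 87
f 86 87 75
f 87 73 88
f 87 88 75
f 88 73 89
f 88 89 75
f 89 73 74
f 89 74 75
f 91 90 94
f 91 94 92
f 92 94 95
f 92 95 93
f 94 90 96
f 94 96 95
f 95 96 97
f 95 97 93
f 96 90 98
f 96 98 97
f 97 98 99
f 97 99 93
f 98 90 100
f 98 100 99
f 99 100 101
f 99 101 93
f 100 90 102
f 100 102 101
f 101 102 103
f 101 103 93
f 102 90 104
f 102 104 103
f 103 104 105
f 103 105 93
f 104 90 106
f 104 106 105
f 105 106 107
f 105 107 93
f 106 90 108
f 106 108 107
f 107 108 109
f 107 109 93
f 108 90 110
f 108 110 109
f 109 110 111
f 109 111 93
f 110 90 112
f 110 112 111
f 111 112 113
f 111 113 93
f 112 90 114
f 112 114 113
f 113 114 115
f 113 115 93
f 114 90 116
f 114 116 115
f 115 116 117
f 115 117 93
f 116 90 118
f 116 118 117
f 117 118 119
f 117 119 93
f 118 90 91
f 118 91 119
f 119 91 92
f 119 92 93



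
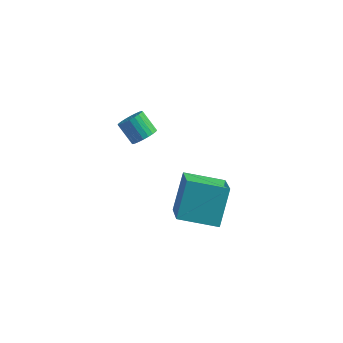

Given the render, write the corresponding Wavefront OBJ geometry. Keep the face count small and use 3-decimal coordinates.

v 1.074 1.829 0.203
v 1.445 1.753 0.616
v 0.756 2.055 1.29
v 0.386 2.131 0.877
v 1.484 1.961 0.562
v 0.795 2.263 1.236
v 1.46 2.149 0.453
v 0.771 2.451 1.127
v 1.377 2.288 0.306
v 0.688 2.591 0.98
v 1.249 2.358 0.144
v 0.56 2.66 0.818
v 1.094 2.347 -0.01
v 0.405 2.649 0.664
v 0.936 2.257 -0.131
v 0.247 2.559 0.543
v 0.799 2.101 -0.201
v 0.11 2.404 0.473
v 0.704 1.905 -0.21
v 0.015 2.207 0.464
v 0.665 1.697 -0.156
v -0.024 1.999 0.518
v 0.689 1.509 -0.047
v 0 1.811 0.627
v 0.772 1.369 0.1
v 0.083 1.672 0.774
v 0.9 1.3 0.262
v 0.211 1.602 0.936
v 1.055 1.311 0.416
v 0.366 1.613 1.09
v 1.213 1.401 0.537
v 0.524 1.703 1.211
v 1.35 1.556 0.607
v 0.661 1.859 1.281
v 2.048 2.268 -4.771
v 2.685 0.921 -3.658
v 2.069 3.401 -3.412
v 2.706 2.054 -2.299
v 3.654 2.706 -5.161
v 4.291 1.359 -4.048
v 3.675 3.839 -3.802
v 4.312 2.492 -2.689
f 2 1 5
f 2 5 3
f 3 5 6
f 3 6 4
f 5 1 7
f 5 7 6
f 6 7 8
f 6 8 4
f 7 1 9
f 7 9 8
f 8 9 10
f 8 10 4
f 9 1 11
f 9 11 10
f 10 11 12
f 10 12 4
f 11 1 13
f 11 13 12
f 12 13 14
f 12 14 4
f 13 1 15
f 13 15 14
f 14 15 16
f 14 16 4
f 15 1 17
f 15 17 16
f 16 17 18
f 16 18 4
f 17 1 19
f 17 19 18
f 18 19 20
f 18 20 4
f 19 1 21
f 19 21 20
f 20 21 22
f 20 22 4
f 21 1 23
f 21 23 22
f 22 23 24
f 22 24 4
f 23 1 25
f 23 25 24
f 24 25 26
f 24 26 4
f 25 1 27
f 25 27 26
f 26 27 28
f 26 28 4
f 27 1 29
f 27 29 28
f 28 29 30
f 28 30 4
f 29 1 31
f 29 31 30
f 30 31 32
f 30 32 4
f 31 1 33
f 31 33 32
f 32 33 34
f 32 34 4
f 33 1 2
f 33 2 34
f 34 2 3
f 34 3 4
f 36 38 35
f 39 36 35
f 35 38 37
f 37 39 35
f 36 42 38
f 40 36 39
f 40 42 36
f 38 42 37
f 41 39 37
f 37 42 41
f 41 40 39
f 42 40 41



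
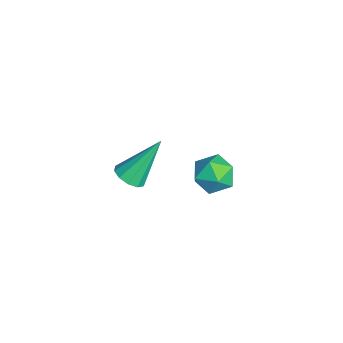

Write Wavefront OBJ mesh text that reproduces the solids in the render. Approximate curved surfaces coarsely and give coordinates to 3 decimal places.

v 1.201 -2.912 1.191
v 1.76 -2.726 1.156
v 0.939 -1.848 2.669
v 1.553 -2.501 0.957
v 1.212 -2.433 0.848
v 0.866 -2.548 0.869
v 0.649 -2.802 1.014
v 0.642 -3.099 1.227
v 0.849 -3.324 1.425
v 1.19 -3.392 1.535
v 1.535 -3.277 1.513
v 1.753 -3.022 1.368
v -1.829 0.978 -2.278
v -0.993 0.843 -2.363
v -1.987 -0.303 -1.797
v -1.151 -0.438 -1.882
v -1.437 0.103 -1.289
v -1.339 0.895 -1.587
v -1.641 -0.355 -2.573
v -1.543 0.437 -2.871
v -0.876 0.019 -2.545
v -0.75 0.302 -1.752
v -2.23 0.238 -2.408
v -2.104 0.521 -1.615
f 2 1 4
f 2 4 3
f 4 1 5
f 4 5 3
f 5 1 6
f 5 6 3
f 6 1 7
f 6 7 3
f 7 1 8
f 7 8 3
f 8 1 9
f 8 9 3
f 9 1 10
f 9 10 3
f 10 1 11
f 10 11 3
f 11 1 12
f 11 12 3
f 12 1 2
f 12 2 3
f 13 24 18
f 13 18 14
f 13 14 20
f 13 20 23
f 13 23 24
f 14 18 22
f 18 24 17
f 24 23 15
f 23 20 19
f 20 14 21
f 16 22 17
f 16 17 15
f 16 15 19
f 16 19 21
f 16 21 22
f 17 22 18
f 15 17 24
f 19 15 23
f 21 19 20
f 22 21 14



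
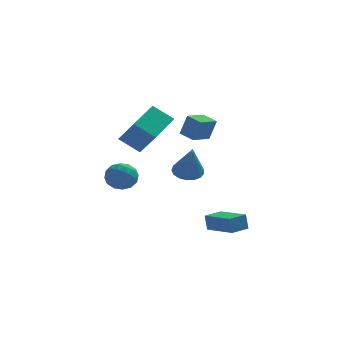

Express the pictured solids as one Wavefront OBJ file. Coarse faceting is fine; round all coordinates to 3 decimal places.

v 0.317 2.561 0.554
v 0.66 2.512 1.661
v -0.297 3.153 0.77
v 0.046 3.104 1.877
v 1.054 3.396 0.363
v 1.397 3.347 1.47
v 0.44 3.988 0.579
v 0.783 3.939 1.686
v -3.314 1.141 -0.551
v -2.565 1.454 -0.665
v -3.195 0.446 -1.675
v -2.446 0.759 -1.789
v -2.58 0.23 -1.178
v -2.653 0.659 -0.483
v -3.107 1.241 -1.857
v -3.18 1.67 -1.162
v -2.437 1.516 -1.473
v -2.111 0.891 -1.052
v -3.649 1.009 -1.288
v -3.323 0.384 -0.867
v -2.95 1.358 -0.509
v -2.81 0.542 -1.831
v -2.889 0.231 -1.471
v -2.449 0.415 -1.539
v -3.002 0.891 -0.402
v -2.561 1.075 -0.469
v -2.571 0.356 -0.77
v -3.199 0.825 -1.871
v -2.758 1.009 -1.938
v -3.311 1.485 -0.801
v -2.871 1.669 -0.869
v -3.189 1.544 -1.57
v -2.434 1.579 -1.051
v -2.364 1.17 -1.712
v -2.752 1.453 -1.752
v -2.796 1.706 -1.343
v -2.243 1.212 -0.804
v -2.173 0.803 -1.465
v -2.252 0.492 -1.105
v -2.295 0.744 -0.697
v -2.167 1.248 -1.279
v -3.587 1.097 -0.875
v -3.517 0.688 -1.536
v -3.465 1.156 -1.643
v -3.508 1.408 -1.235
v -3.396 0.73 -0.628
v -3.326 0.321 -1.289
v -2.964 0.194 -0.997
v -3.008 0.447 -0.588
v -3.593 0.652 -1.061
v 0.112 0.004 -0.463
v 0.823 -0.084 -0.606
v 0.328 -0.844 1.143
v 0.808 0.224 -0.441
v 0.634 0.481 -0.281
v 0.34 0.63 -0.164
v -0.005 0.635 -0.115
v -0.324 0.496 -0.145
v -0.543 0.244 -0.249
v -0.612 -0.063 -0.402
v -0.515 -0.354 -0.569
v -0.274 -0.563 -0.711
v 0.055 -0.642 -0.797
v 0.398 -0.573 -0.807
v 0.675 -0.372 -0.738
v 2.061 -2.26 -3.349
v 1.947 -2.156 -2.554
v 0.982 -0.998 -3.668
v 0.868 -0.894 -2.873
v 2.772 -1.646 -3.327
v 2.658 -1.542 -2.532
v 1.693 -0.384 -3.646
v 1.579 -0.28 -2.851
v -3.151 3.779 0.188
v -2.399 2.826 1.435
v -2.329 5.316 0.867
v -1.577 4.363 2.114
v -2.143 3.577 -0.574
v -1.391 2.624 0.673
v -1.321 5.114 0.105
v -0.569 4.161 1.352
f 2 4 1
f 5 2 1
f 1 4 3
f 3 5 1
f 2 8 4
f 6 2 5
f 6 8 2
f 4 8 3
f 7 5 3
f 3 8 7
f 7 6 5
f 8 6 7
f 9 46 25
f 46 20 49
f 25 49 14
f 46 49 25
f 9 25 21
f 25 14 26
f 21 26 10
f 25 26 21
f 9 21 30
f 21 10 31
f 30 31 16
f 21 31 30
f 9 30 42
f 30 16 45
f 42 45 19
f 30 45 42
f 9 42 46
f 42 19 50
f 46 50 20
f 42 50 46
f 10 26 37
f 26 14 40
f 37 40 18
f 26 40 37
f 14 49 27
f 49 20 48
f 27 48 13
f 49 48 27
f 20 50 47
f 50 19 43
f 47 43 11
f 50 43 47
f 19 45 44
f 45 16 32
f 44 32 15
f 45 32 44
f 16 31 36
f 31 10 33
f 36 33 17
f 31 33 36
f 12 38 24
f 38 18 39
f 24 39 13
f 38 39 24
f 12 24 22
f 24 13 23
f 22 23 11
f 24 23 22
f 12 22 29
f 22 11 28
f 29 28 15
f 22 28 29
f 12 29 34
f 29 15 35
f 34 35 17
f 29 35 34
f 12 34 38
f 34 17 41
f 38 41 18
f 34 41 38
f 13 39 27
f 39 18 40
f 27 40 14
f 39 40 27
f 11 23 47
f 23 13 48
f 47 48 20
f 23 48 47
f 15 28 44
f 28 11 43
f 44 43 19
f 28 43 44
f 17 35 36
f 35 15 32
f 36 32 16
f 35 32 36
f 18 41 37
f 41 17 33
f 37 33 10
f 41 33 37
f 52 51 54
f 52 54 53
f 54 51 55
f 54 55 53
f 55 51 56
f 55 56 53
f 56 51 57
f 56 57 53
f 57 51 58
f 57 58 53
f 58 51 59
f 58 59 53
f 59 51 60
f 59 60 53
f 60 51 61
f 60 61 53
f 61 51 62
f 61 62 53
f 62 51 63
f 62 63 53
f 63 51 64
f 63 64 53
f 64 51 65
f 64 65 53
f 65 51 52
f 65 52 53
f 67 69 66
f 70 67 66
f 66 69 68
f 68 70 66
f 67 73 69
f 71 67 70
f 71 73 67
f 69 73 68
f 72 70 68
f 68 73 72
f 72 71 70
f 73 71 72
f 75 77 74
f 78 75 74
f 74 77 76
f 76 78 74
f 75 81 77
f 79 75 78
f 79 81 75
f 77 81 76
f 80 78 76
f 76 81 80
f 80 79 78
f 81 79 80



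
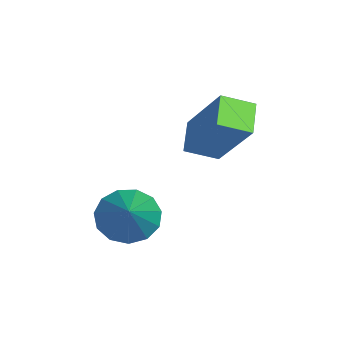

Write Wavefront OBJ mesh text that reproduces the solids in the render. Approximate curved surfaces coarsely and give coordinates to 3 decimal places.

v -1.722 1.992 1.116
v -0.559 2.759 2.728
v -1.805 2.914 0.737
v -0.642 3.681 2.349
v -0.838 1.839 0.551
v 0.325 2.606 2.163
v -0.921 2.761 0.172
v 0.242 3.528 1.784
v 0.918 0.344 -0.764
v 1.35 -0.12 -1.344
v 2.422 0.336 0.364
v 1.433 0.345 -1.452
v 1.353 0.81 -1.341
v 1.134 1.127 -1.047
v 0.847 1.195 -0.663
v 0.582 0.994 -0.311
v 0.424 0.586 -0.102
v 0.422 0.101 -0.104
v 0.578 -0.306 -0.315
v 0.842 -0.507 -0.669
v 1.13 -0.438 -1.052
f 2 4 1
f 5 2 1
f 1 4 3
f 3 5 1
f 2 8 4
f 6 2 5
f 6 8 2
f 4 8 3
f 7 5 3
f 3 8 7
f 7 6 5
f 8 6 7
f 10 9 12
f 10 12 11
f 12 9 13
f 12 13 11
f 13 9 14
f 13 14 11
f 14 9 15
f 14 15 11
f 15 9 16
f 15 16 11
f 16 9 17
f 16 17 11
f 17 9 18
f 17 18 11
f 18 9 19
f 18 19 11
f 19 9 20
f 19 20 11
f 20 9 21
f 20 21 11
f 21 9 10
f 21 10 11



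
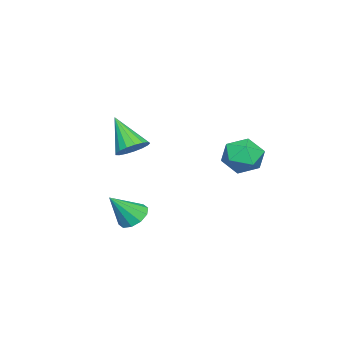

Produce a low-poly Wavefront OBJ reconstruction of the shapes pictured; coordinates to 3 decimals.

v 1.128 0.424 -1.353
v 1.57 0.914 -1.357
v 1.812 -0.184 -0.267
v 1.266 1.02 -1.106
v 0.91 0.899 -0.95
v 0.637 0.596 -0.947
v 0.551 0.227 -1.1
v 0.686 -0.066 -1.349
v 0.99 -0.172 -1.6
v 1.346 -0.051 -1.756
v 1.62 0.252 -1.759
v 1.705 0.621 -1.606
v -0.929 -0.519 1.064
v -0.304 -0.466 1.351
v -1.431 -1.461 2.336
v -0.47 -0.209 1.475
v -0.741 -0.023 1.506
v -1.055 0.049 1.435
v -1.341 -0.009 1.279
v -1.532 -0.184 1.075
v -1.585 -0.435 0.867
v -1.488 -0.706 0.705
v -1.262 -0.934 0.625
v -0.961 -1.067 0.646
v -0.652 -1.074 0.762
v -0.406 -0.954 0.948
v -0.281 -0.735 1.16
v -3.633 3.397 -0.295
v -2.853 3.432 0.161
v -4.007 2.188 0.439
v -3.227 2.223 0.895
v -3.864 2.848 1.041
v -3.633 3.595 0.587
v -3.227 2.025 0.013
v -2.996 2.772 -0.441
v -2.602 2.584 0.351
v -2.996 3.093 0.986
v -3.864 2.527 -0.386
v -4.258 3.036 0.249
f 2 1 4
f 2 4 3
f 4 1 5
f 4 5 3
f 5 1 6
f 5 6 3
f 6 1 7
f 6 7 3
f 7 1 8
f 7 8 3
f 8 1 9
f 8 9 3
f 9 1 10
f 9 10 3
f 10 1 11
f 10 11 3
f 11 1 12
f 11 12 3
f 12 1 2
f 12 2 3
f 14 13 16
f 14 16 15
f 16 13 17
f 16 17 15
f 17 13 18
f 17 18 15
f 18 13 19
f 18 19 15
f 19 13 20
f 19 20 15
f 20 13 21
f 20 21 15
f 21 13 22
f 21 22 15
f 22 13 23
f 22 23 15
f 23 13 24
f 23 24 15
f 24 13 25
f 24 25 15
f 25 13 26
f 25 26 15
f 26 13 27
f 26 27 15
f 27 13 14
f 27 14 15
f 28 39 33
f 28 33 29
f 28 29 35
f 28 35 38
f 28 38 39
f 29 33 37
f 33 39 32
f 39 38 30
f 38 35 34
f 35 29 36
f 31 37 32
f 31 32 30
f 31 30 34
f 31 34 36
f 31 36 37
f 32 37 33
f 30 32 39
f 34 30 38
f 36 34 35
f 37 36 29



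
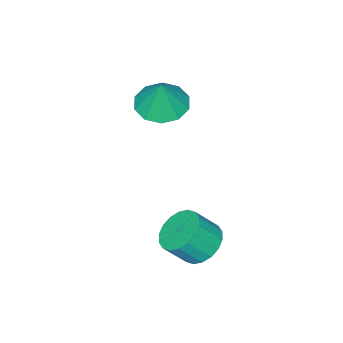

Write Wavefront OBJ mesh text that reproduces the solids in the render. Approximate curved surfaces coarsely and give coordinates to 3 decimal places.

v 0.567 0.501 -1.399
v 1.101 0.032 -2.015
v 1.766 -0.47 -1.056
v 1.233 -0.001 -0.441
v 1.307 0.393 -1.969
v 1.972 -0.109 -1.01
v 1.367 0.775 -1.81
v 2.032 0.274 -0.852
v 1.268 1.103 -1.57
v 1.933 0.602 -0.612
v 1.031 1.312 -1.296
v 1.696 0.81 -0.338
v 0.702 1.36 -1.043
v 1.367 0.859 -0.084
v 0.346 1.238 -0.86
v 1.011 0.736 0.099
v 0.034 0.97 -0.784
v 0.699 0.468 0.175
v -0.172 0.609 -0.83
v 0.493 0.107 0.129
v -0.232 0.226 -0.988
v 0.433 -0.275 -0.03
v -0.133 -0.102 -1.228
v 0.532 -0.603 -0.27
v 0.104 -0.31 -1.502
v 0.769 -0.812 -0.544
v 0.433 -0.359 -1.756
v 1.098 -0.86 -0.797
v 0.789 -0.236 -1.939
v 1.454 -0.738 -0.98
v -2.003 -3.637 2.525
v -0.993 -3.586 2.242
v -1.617 -3.343 3.955
v -1.247 -2.991 2.188
v -1.79 -2.643 2.263
v -2.414 -2.675 2.438
v -2.881 -3.075 2.646
v -3.013 -3.689 2.808
v -2.759 -4.284 2.862
v -2.216 -4.632 2.788
v -1.592 -4.6 2.613
v -1.125 -4.2 2.404
f 2 1 5
f 2 5 3
f 3 5 6
f 3 6 4
f 5 1 7
f 5 7 6
f 6 7 8
f 6 8 4
f 7 1 9
f 7 9 8
f 8 9 10
f 8 10 4
f 9 1 11
f 9 11 10
f 10 11 12
f 10 12 4
f 11 1 13
f 11 13 12
f 12 13 14
f 12 14 4
f 13 1 15
f 13 15 14
f 14 15 16
f 14 16 4
f 15 1 17
f 15 17 16
f 16 17 18
f 16 18 4
f 17 1 19
f 17 19 18
f 18 19 20
f 18 20 4
f 19 1 21
f 19 21 20
f 20 21 22
f 20 22 4
f 21 1 23
f 21 23 22
f 22 23 24
f 22 24 4
f 23 1 25
f 23 25 24
f 24 25 26
f 24 26 4
f 25 1 27
f 25 27 26
f 26 27 28
f 26 28 4
f 27 1 29
f 27 29 28
f 28 29 30
f 28 30 4
f 29 1 2
f 29 2 30
f 30 2 3
f 30 3 4
f 32 31 34
f 32 34 33
f 34 31 35
f 34 35 33
f 35 31 36
f 35 36 33
f 36 31 37
f 36 37 33
f 37 31 38
f 37 38 33
f 38 31 39
f 38 39 33
f 39 31 40
f 39 40 33
f 40 31 41
f 40 41 33
f 41 31 42
f 41 42 33
f 42 31 32
f 42 32 33



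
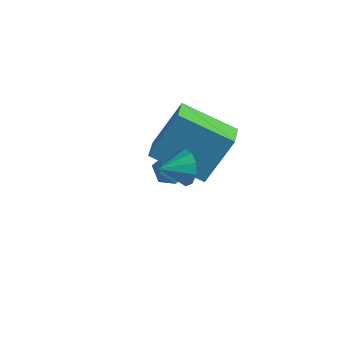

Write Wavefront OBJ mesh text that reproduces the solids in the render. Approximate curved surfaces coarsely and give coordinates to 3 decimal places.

v -1.085 -2.064 3.348
v -0.655 -2.025 3.886
v -1.435 -2.936 3.692
v -1.021 -1.835 3.996
v -1.411 -1.733 3.858
v -1.677 -1.757 3.526
v -1.717 -1.899 3.126
v -1.516 -2.103 2.811
v -1.15 -2.293 2.701
v -0.759 -2.395 2.838
v -0.493 -2.371 3.171
v -0.454 -2.23 3.571
v -3.661 0.515 -0.075
v -3.269 -0.055 -0.021
v -4.211 0.055 -0.939
v -3.819 -0.515 -0.885
v -4.283 -0.365 -0.391
v -3.943 -0.081 0.143
v -3.537 0.081 -1.103
v -3.197 0.365 -0.569
v -3.192 -0.323 -0.656
v -3.653 -0.599 -0.216
v -3.827 0.599 -0.744
v -4.288 0.323 -0.304
v -3.344 -1.261 2.34
v -2.983 -0.251 4.052
v -1.657 -0.387 1.469
v -1.295 0.622 3.181
v -2.765 -2.042 2.679
v -2.403 -1.033 4.391
v -1.077 -1.169 1.808
v -0.716 -0.159 3.52
f 2 1 4
f 2 4 3
f 4 1 5
f 4 5 3
f 5 1 6
f 5 6 3
f 6 1 7
f 6 7 3
f 7 1 8
f 7 8 3
f 8 1 9
f 8 9 3
f 9 1 10
f 9 10 3
f 10 1 11
f 10 11 3
f 11 1 12
f 11 12 3
f 12 1 2
f 12 2 3
f 13 24 18
f 13 18 14
f 13 14 20
f 13 20 23
f 13 23 24
f 14 18 22
f 18 24 17
f 24 23 15
f 23 20 19
f 20 14 21
f 16 22 17
f 16 17 15
f 16 15 19
f 16 19 21
f 16 21 22
f 17 22 18
f 15 17 24
f 19 15 23
f 21 19 20
f 22 21 14
f 26 28 25
f 29 26 25
f 25 28 27
f 27 29 25
f 26 32 28
f 30 26 29
f 30 32 26
f 28 32 27
f 31 29 27
f 27 32 31
f 31 30 29
f 32 30 31



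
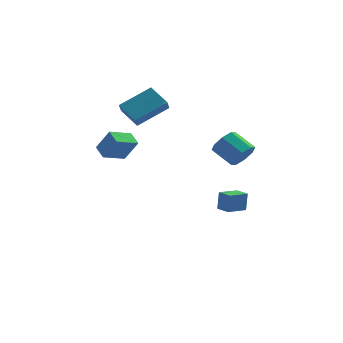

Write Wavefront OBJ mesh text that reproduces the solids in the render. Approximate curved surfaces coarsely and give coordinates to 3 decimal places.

v 2.848 -3.078 2.733
v 3.225 -3.279 3.444
v 2.189 -2.622 4.179
v 1.812 -2.422 3.467
v 3.419 -2.719 3.216
v 2.383 -2.062 3.951
v 3.278 -2.369 2.705
v 2.242 -1.712 3.44
v 2.885 -2.435 2.21
v 1.849 -1.778 2.945
v 2.471 -2.878 2.021
v 1.435 -2.221 2.756
v 2.277 -3.438 2.249
v 1.241 -2.781 2.984
v 2.418 -3.788 2.76
v 1.382 -3.131 3.495
v 2.811 -3.722 3.255
v 1.775 -3.065 3.99
v 1.219 2.538 -3.828
v 1.286 2.755 -2.69
v 2.147 3.364 -4.04
v 2.215 3.581 -2.902
v 1.825 1.879 -3.738
v 1.893 2.096 -2.6
v 2.754 2.705 -3.95
v 2.821 2.922 -2.812
v -4.025 3.179 3.084
v -4.073 2.594 3.726
v -2.402 4.136 4.076
v -2.449 3.551 4.718
v -3.071 2.309 2.362
v -3.118 1.724 3.004
v -1.447 3.266 3.354
v -1.495 2.681 3.996
v -4.586 -0.273 1.107
v -5.043 0.454 1.489
v -3.559 0.62 0.637
v -4.016 1.347 1.019
v -3.844 -0.467 2.361
v -4.301 0.26 2.743
v -2.817 0.426 1.891
v -3.274 1.153 2.273
f 2 1 5
f 2 5 3
f 3 5 6
f 3 6 4
f 5 1 7
f 5 7 6
f 6 7 8
f 6 8 4
f 7 1 9
f 7 9 8
f 8 9 10
f 8 10 4
f 9 1 11
f 9 11 10
f 10 11 12
f 10 12 4
f 11 1 13
f 11 13 12
f 12 13 14
f 12 14 4
f 13 1 15
f 13 15 14
f 14 15 16
f 14 16 4
f 15 1 17
f 15 17 16
f 16 17 18
f 16 18 4
f 17 1 2
f 17 2 18
f 18 2 3
f 18 3 4
f 20 22 19
f 23 20 19
f 19 22 21
f 21 23 19
f 20 26 22
f 24 20 23
f 24 26 20
f 22 26 21
f 25 23 21
f 21 26 25
f 25 24 23
f 26 24 25
f 28 30 27
f 31 28 27
f 27 30 29
f 29 31 27
f 28 34 30
f 32 28 31
f 32 34 28
f 30 34 29
f 33 31 29
f 29 34 33
f 33 32 31
f 34 32 33
f 36 38 35
f 39 36 35
f 35 38 37
f 37 39 35
f 36 42 38
f 40 36 39
f 40 42 36
f 38 42 37
f 41 39 37
f 37 42 41
f 41 40 39
f 42 40 41



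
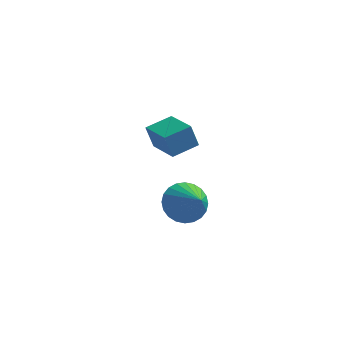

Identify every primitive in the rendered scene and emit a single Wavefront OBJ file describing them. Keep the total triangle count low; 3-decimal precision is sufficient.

v -1.865 2.826 1.117
v -2.196 2.684 2.345
v -3.156 4.064 0.912
v -3.487 3.922 2.141
v -0.953 3.838 1.479
v -1.284 3.696 2.708
v -2.244 5.076 1.275
v -2.575 4.934 2.503
v -0.051 -1.311 0.918
v 0.672 -1.309 0.116
v 0.931 -2.249 1.802
v 0.794 -0.972 0.338
v 0.787 -0.687 0.648
v 0.653 -0.497 0.999
v 0.411 -0.43 1.338
v 0.099 -0.498 1.613
v -0.236 -0.69 1.782
v -0.542 -0.976 1.82
v -0.775 -1.314 1.72
v -0.897 -1.651 1.499
v -0.89 -1.936 1.189
v -0.756 -2.126 0.837
v -0.514 -2.193 0.499
v -0.202 -2.125 0.224
v 0.133 -1.933 0.054
v 0.44 -1.647 0.017
f 2 4 1
f 5 2 1
f 1 4 3
f 3 5 1
f 2 8 4
f 6 2 5
f 6 8 2
f 4 8 3
f 7 5 3
f 3 8 7
f 7 6 5
f 8 6 7
f 10 9 12
f 10 12 11
f 12 9 13
f 12 13 11
f 13 9 14
f 13 14 11
f 14 9 15
f 14 15 11
f 15 9 16
f 15 16 11
f 16 9 17
f 16 17 11
f 17 9 18
f 17 18 11
f 18 9 19
f 18 19 11
f 19 9 20
f 19 20 11
f 20 9 21
f 20 21 11
f 21 9 22
f 21 22 11
f 22 9 23
f 22 23 11
f 23 9 24
f 23 24 11
f 24 9 25
f 24 25 11
f 25 9 26
f 25 26 11
f 26 9 10
f 26 10 11



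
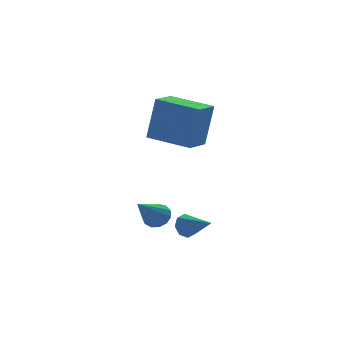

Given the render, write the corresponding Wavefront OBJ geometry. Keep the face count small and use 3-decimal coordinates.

v 0.746 -2.705 -1.662
v 1.109 -2.789 -2.145
v 1.234 -3.975 -1.078
v 1.319 -2.55 -1.803
v 1.193 -2.403 -1.378
v 0.806 -2.433 -1.12
v 0.383 -2.622 -1.179
v 0.173 -2.861 -1.522
v 0.299 -3.008 -1.946
v 0.687 -2.978 -2.205
v 1.145 2.06 1.535
v 1.581 2.095 3.66
v 2.223 2.856 1.301
v 2.659 2.891 3.426
v 2.361 0.349 1.314
v 2.797 0.384 3.439
v 3.439 1.145 1.08
v 3.875 1.18 3.205
v -0.033 -1.563 -1.413
v 0.399 -1.504 -0.944
v -1.267 -2.437 -0.167
v 0.197 -1.206 -0.935
v -0.077 -1.02 -1.077
v -0.338 -1.007 -1.326
v -0.501 -1.171 -1.603
v -0.516 -1.459 -1.819
v -0.377 -1.78 -1.907
v -0.129 -2.032 -1.838
v 0.15 -2.136 -1.634
v 0.371 -2.057 -1.36
v 0.464 -1.822 -1.103
f 2 1 4
f 2 4 3
f 4 1 5
f 4 5 3
f 5 1 6
f 5 6 3
f 6 1 7
f 6 7 3
f 7 1 8
f 7 8 3
f 8 1 9
f 8 9 3
f 9 1 10
f 9 10 3
f 10 1 2
f 10 2 3
f 12 14 11
f 15 12 11
f 11 14 13
f 13 15 11
f 12 18 14
f 16 12 15
f 16 18 12
f 14 18 13
f 17 15 13
f 13 18 17
f 17 16 15
f 18 16 17
f 20 19 22
f 20 22 21
f 22 19 23
f 22 23 21
f 23 19 24
f 23 24 21
f 24 19 25
f 24 25 21
f 25 19 26
f 25 26 21
f 26 19 27
f 26 27 21
f 27 19 28
f 27 28 21
f 28 19 29
f 28 29 21
f 29 19 30
f 29 30 21
f 30 19 31
f 30 31 21
f 31 19 20
f 31 20 21



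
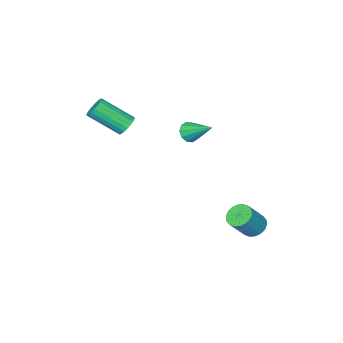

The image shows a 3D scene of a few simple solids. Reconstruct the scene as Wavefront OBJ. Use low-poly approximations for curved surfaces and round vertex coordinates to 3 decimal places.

v -1.064 -2.272 2.459
v -0.587 -2.372 2.693
v -1.216 -1.028 3.301
v -0.533 -2.183 2.423
v -0.681 -2.028 2.167
v -0.976 -1.967 2.023
v -1.304 -2.022 2.046
v -1.541 -2.173 2.226
v -1.595 -2.362 2.496
v -1.447 -2.516 2.752
v -1.153 -2.578 2.896
v -0.824 -2.523 2.873
v -1.469 1.329 -1.677
v -1.068 1.016 -2.013
v -0.249 0.958 -0.979
v -0.651 1.271 -0.643
v -0.995 1.274 -2.056
v -0.176 1.216 -1.022
v -1.016 1.543 -2.024
v -0.197 1.485 -0.991
v -1.127 1.769 -1.924
v -0.308 1.711 -0.89
v -1.305 1.908 -1.774
v -0.487 1.85 -0.741
v -1.517 1.933 -1.605
v -0.698 1.875 -0.572
v -1.719 1.838 -1.451
v -0.9 1.78 -0.417
v -1.871 1.642 -1.341
v -1.052 1.584 -0.307
v -1.944 1.384 -1.298
v -1.125 1.326 -0.264
v -1.923 1.115 -1.329
v -1.104 1.057 -0.296
v -1.812 0.889 -1.43
v -0.993 0.831 -0.396
v -1.633 0.75 -1.579
v -0.815 0.692 -0.546
v -1.422 0.725 -1.748
v -0.603 0.667 -0.715
v -1.22 0.82 -1.903
v -0.401 0.762 -0.869
v 1.489 -3.275 3.46
v 1.809 -3.393 3.054
v 2.651 -4.483 4.034
v 2.331 -4.365 4.44
v 1.916 -3.225 3.149
v 2.757 -4.315 4.129
v 1.949 -3.066 3.298
v 2.79 -4.156 4.278
v 1.902 -2.943 3.475
v 2.743 -4.033 4.455
v 1.784 -2.877 3.649
v 2.625 -3.967 4.629
v 1.615 -2.88 3.791
v 2.457 -3.971 4.771
v 1.425 -2.952 3.875
v 2.266 -4.042 4.855
v 1.245 -3.079 3.888
v 2.086 -4.169 4.868
v 1.108 -3.24 3.826
v 1.949 -4.33 4.806
v 1.037 -3.407 3.702
v 1.878 -4.497 4.681
v 1.044 -3.552 3.535
v 1.885 -4.642 4.515
v 1.128 -3.648 3.356
v 1.969 -4.738 4.335
v 1.274 -3.68 3.194
v 2.116 -4.77 4.174
v 1.458 -3.642 3.079
v 2.299 -4.732 4.059
v 1.647 -3.54 3.029
v 2.489 -4.63 4.009
f 2 1 4
f 2 4 3
f 4 1 5
f 4 5 3
f 5 1 6
f 5 6 3
f 6 1 7
f 6 7 3
f 7 1 8
f 7 8 3
f 8 1 9
f 8 9 3
f 9 1 10
f 9 10 3
f 10 1 11
f 10 11 3
f 11 1 12
f 11 12 3
f 12 1 2
f 12 2 3
f 14 13 17
f 14 17 15
f 15 17 18
f 15 18 16
f 17 13 19
f 17 19 18
f 18 19 20
f 18 20 16
f 19 13 21
f 19 21 20
f 20 21 22
f 20 22 16
f 21 13 23
f 21 23 22
f 22 23 24
f 22 24 16
f 23 13 25
f 23 25 24
f 24 25 26
f 24 26 16
f 25 13 27
f 25 27 26
f 26 27 28
f 26 28 16
f 27 13 29
f 27 29 28
f 28 29 30
f 28 30 16
f 29 13 31
f 29 31 30
f 30 31 32
f 30 32 16
f 31 13 33
f 31 33 32
f 32 33 34
f 32 34 16
f 33 13 35
f 33 35 34
f 34 35 36
f 34 36 16
f 35 13 37
f 35 37 36
f 36 37 38
f 36 38 16
f 37 13 39
f 37 39 38
f 38 39 40
f 38 40 16
f 39 13 41
f 39 41 40
f 40 41 42
f 40 42 16
f 41 13 14
f 41 14 42
f 42 14 15
f 42 15 16
f 44 43 47
f 44 47 45
f 45 47 48
f 45 48 46
f 47 43 49
f 47 49 48
f 48 49 50
f 48 50 46
f 49 43 51
f 49 51 50
f 50 51 52
f 50 52 46
f 51 43 53
f 51 53 52
f 52 53 54
f 52 54 46
f 53 43 55
f 53 55 54
f 54 55 56
f 54 56 46
f 55 43 57
f 55 57 56
f 56 57 58
f 56 58 46
f 57 43 59
f 57 59 58
f 58 59 60
f 58 60 46
f 59 43 61
f 59 61 60
f 60 61 62
f 60 62 46
f 61 43 63
f 61 63 62
f 62 63 64
f 62 64 46
f 63 43 65
f 63 65 64
f 64 65 66
f 64 66 46
f 65 43 67
f 65 67 66
f 66 67 68
f 66 68 46
f 67 43 69
f 67 69 68
f 68 69 70
f 68 70 46
f 69 43 71
f 69 71 70
f 70 71 72
f 70 72 46
f 71 43 73
f 71 73 72
f 72 73 74
f 72 74 46
f 73 43 44
f 73 44 74
f 74 44 45
f 74 45 46



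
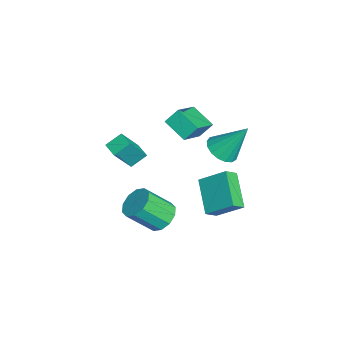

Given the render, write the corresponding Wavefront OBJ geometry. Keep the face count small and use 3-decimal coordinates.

v -0.831 1.281 2.421
v 0.05 1.024 2.488
v -0.609 2.499 4.179
v 0.064 1.385 2.236
v -0.126 1.722 2.027
v -0.478 1.958 1.908
v -0.911 2.039 1.906
v -1.326 1.946 2.022
v -1.627 1.701 2.23
v -1.745 1.36 2.482
v -1.655 1 2.72
v -1.375 0.705 2.889
v -0.971 0.542 2.951
v -0.535 0.548 2.892
v -0.166 0.722 2.725
v -3.661 -1.43 2.231
v -3.803 -0.751 3.005
v -5.147 -0.582 1.215
v -5.289 0.097 1.989
v -2.691 -0.497 1.591
v -2.833 0.182 2.365
v -4.177 0.351 0.575
v -4.319 1.03 1.349
v 0.179 -1.675 -1.907
v 1.09 -1.742 -2.081
v 1.252 -3.051 -0.727
v 0.341 -2.985 -0.553
v 1.015 -1.337 -1.68
v 1.177 -2.646 -0.326
v 0.62 -1.061 -1.366
v 0.783 -2.37 -0.012
v 0.057 -1.02 -1.258
v 0.22 -2.329 0.095
v -0.46 -1.229 -1.398
v -0.297 -2.538 -0.045
v -0.732 -1.609 -1.733
v -0.57 -2.918 -0.379
v -0.657 -2.014 -2.134
v -0.495 -3.323 -0.78
v -0.263 -2.29 -2.448
v -0.1 -3.599 -1.094
v 0.3 -2.331 -2.555
v 0.463 -3.64 -1.202
v 0.817 -2.122 -2.415
v 0.98 -3.431 -1.062
v -2.08 -3.57 0.893
v -1.419 -4.395 2.411
v -2.411 -2.781 1.466
v -1.749 -3.606 2.984
v -1.291 -3.154 0.776
v -0.629 -3.979 2.294
v -1.621 -2.365 1.349
v -0.96 -3.19 2.867
v 0.827 0.059 1.568
v 1.239 1.346 2.566
v 0.412 0.613 1.024
v 0.824 1.9 2.022
v 2.556 0.32 0.518
v 2.968 1.607 1.516
v 2.141 0.874 -0.026
v 2.553 2.161 0.972
f 2 1 4
f 2 4 3
f 4 1 5
f 4 5 3
f 5 1 6
f 5 6 3
f 6 1 7
f 6 7 3
f 7 1 8
f 7 8 3
f 8 1 9
f 8 9 3
f 9 1 10
f 9 10 3
f 10 1 11
f 10 11 3
f 11 1 12
f 11 12 3
f 12 1 13
f 12 13 3
f 13 1 14
f 13 14 3
f 14 1 15
f 14 15 3
f 15 1 2
f 15 2 3
f 17 19 16
f 20 17 16
f 16 19 18
f 18 20 16
f 17 23 19
f 21 17 20
f 21 23 17
f 19 23 18
f 22 20 18
f 18 23 22
f 22 21 20
f 23 21 22
f 25 24 28
f 25 28 26
f 26 28 29
f 26 29 27
f 28 24 30
f 28 30 29
f 29 30 31
f 29 31 27
f 30 24 32
f 30 32 31
f 31 32 33
f 31 33 27
f 32 24 34
f 32 34 33
f 33 34 35
f 33 35 27
f 34 24 36
f 34 36 35
f 35 36 37
f 35 37 27
f 36 24 38
f 36 38 37
f 37 38 39
f 37 39 27
f 38 24 40
f 38 40 39
f 39 40 41
f 39 41 27
f 40 24 42
f 40 42 41
f 41 42 43
f 41 43 27
f 42 24 44
f 42 44 43
f 43 44 45
f 43 45 27
f 44 24 25
f 44 25 45
f 45 25 26
f 45 26 27
f 47 49 46
f 50 47 46
f 46 49 48
f 48 50 46
f 47 53 49
f 51 47 50
f 51 53 47
f 49 53 48
f 52 50 48
f 48 53 52
f 52 51 50
f 53 51 52
f 55 57 54
f 58 55 54
f 54 57 56
f 56 58 54
f 55 61 57
f 59 55 58
f 59 61 55
f 57 61 56
f 60 58 56
f 56 61 60
f 60 59 58
f 61 59 60



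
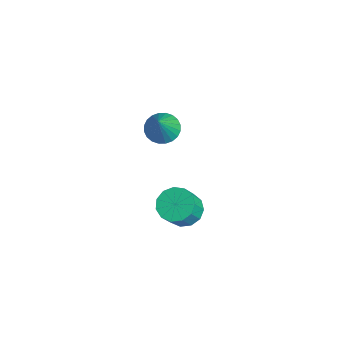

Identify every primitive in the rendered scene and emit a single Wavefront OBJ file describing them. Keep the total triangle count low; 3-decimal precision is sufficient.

v 1.701 0.315 2.09
v 2.398 0.853 1.86
v 2.739 -0.295 3.81
v 2.201 1.074 2.057
v 1.929 1.18 2.259
v 1.622 1.153 2.435
v 1.326 0.999 2.558
v 1.088 0.741 2.61
v 0.943 0.418 2.583
v 0.914 0.079 2.481
v 1.004 -0.224 2.319
v 1.201 -0.445 2.122
v 1.473 -0.55 1.921
v 1.78 -0.523 1.745
v 2.076 -0.369 1.621
v 2.314 -0.111 1.569
v 2.458 0.212 1.596
v 2.488 0.55 1.698
v 2.852 1.03 -3.855
v 3.783 1.047 -4.271
v 4.4 0.328 -2.921
v 3.468 0.31 -2.505
v 3.725 1.541 -3.982
v 4.342 0.821 -2.631
v 3.39 1.872 -3.653
v 4.007 1.152 -2.302
v 2.884 1.936 -3.388
v 3.501 1.216 -2.037
v 2.368 1.712 -3.271
v 2.985 0.992 -1.92
v 2.005 1.271 -3.34
v 2.622 0.552 -1.989
v 1.911 0.754 -3.573
v 2.528 0.035 -2.222
v 2.116 0.325 -3.895
v 2.733 -0.395 -2.544
v 2.554 0.119 -4.205
v 3.171 -0.601 -2.854
v 3.087 0.202 -4.403
v 3.704 -0.517 -3.053
v 3.545 0.548 -4.428
v 4.162 -0.171 -3.078
f 2 1 4
f 2 4 3
f 4 1 5
f 4 5 3
f 5 1 6
f 5 6 3
f 6 1 7
f 6 7 3
f 7 1 8
f 7 8 3
f 8 1 9
f 8 9 3
f 9 1 10
f 9 10 3
f 10 1 11
f 10 11 3
f 11 1 12
f 11 12 3
f 12 1 13
f 12 13 3
f 13 1 14
f 13 14 3
f 14 1 15
f 14 15 3
f 15 1 16
f 15 16 3
f 16 1 17
f 16 17 3
f 17 1 18
f 17 18 3
f 18 1 2
f 18 2 3
f 20 19 23
f 20 23 21
f 21 23 24
f 21 24 22
f 23 19 25
f 23 25 24
f 24 25 26
f 24 26 22
f 25 19 27
f 25 27 26
f 26 27 28
f 26 28 22
f 27 19 29
f 27 29 28
f 28 29 30
f 28 30 22
f 29 19 31
f 29 31 30
f 30 31 32
f 30 32 22
f 31 19 33
f 31 33 32
f 32 33 34
f 32 34 22
f 33 19 35
f 33 35 34
f 34 35 36
f 34 36 22
f 35 19 37
f 35 37 36
f 36 37 38
f 36 38 22
f 37 19 39
f 37 39 38
f 38 39 40
f 38 40 22
f 39 19 41
f 39 41 40
f 40 41 42
f 40 42 22
f 41 19 20
f 41 20 42
f 42 20 21
f 42 21 22

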